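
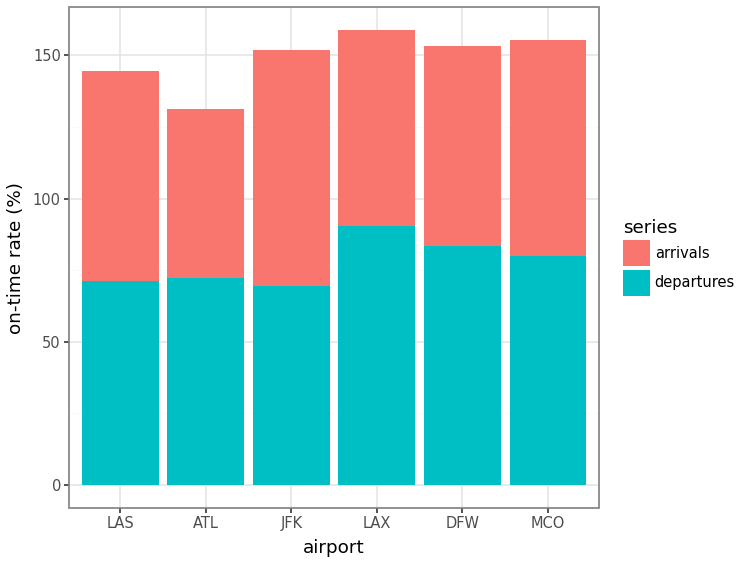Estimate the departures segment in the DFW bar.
≈ 80

departures top ≈ 80, bottom ≈ 0; segment ≈ 80.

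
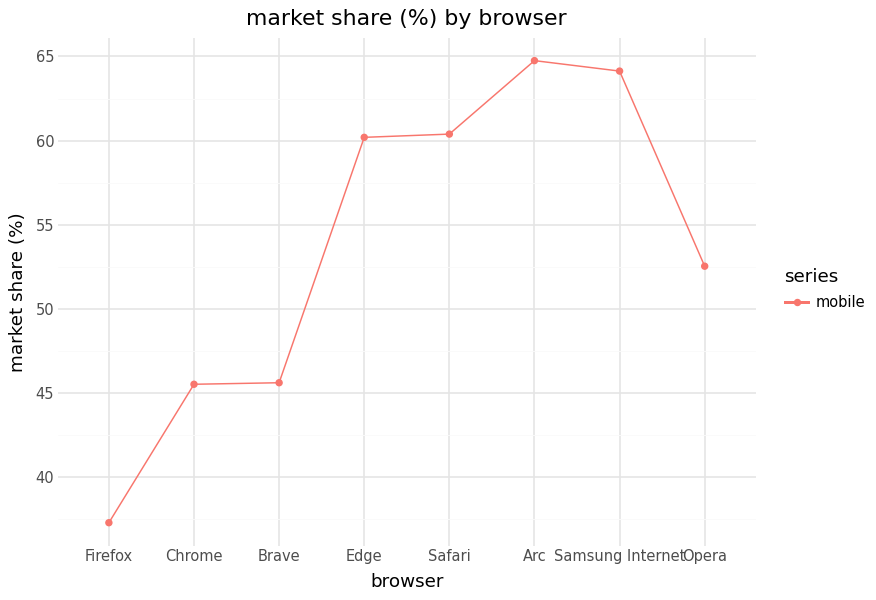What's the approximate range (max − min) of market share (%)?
≈ 30

Max Arc ≈ 65, min Firefox ≈ 35; range ≈ 30.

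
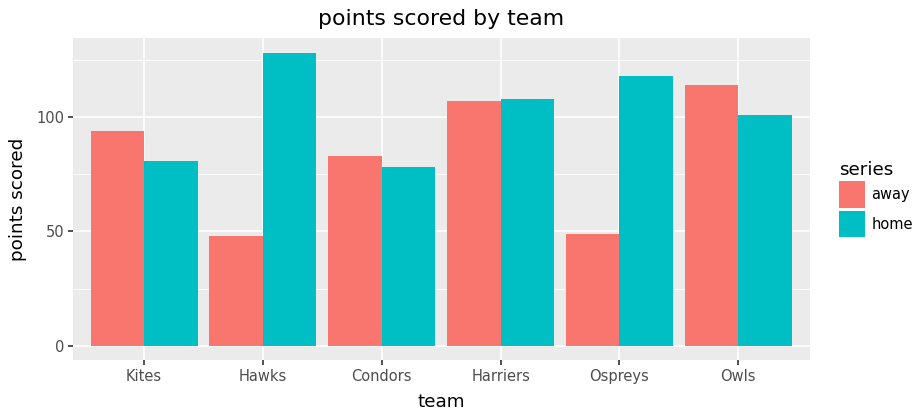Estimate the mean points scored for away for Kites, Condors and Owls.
≈ 100

(100 + 80 + 120) / 3 ≈ 100.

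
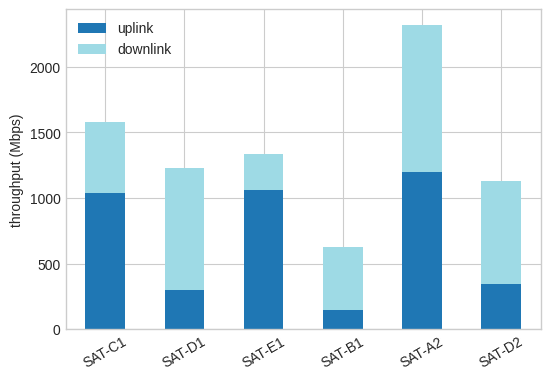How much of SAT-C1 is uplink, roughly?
≈ 1000

uplink top ≈ 1000, bottom ≈ 0; segment ≈ 1000.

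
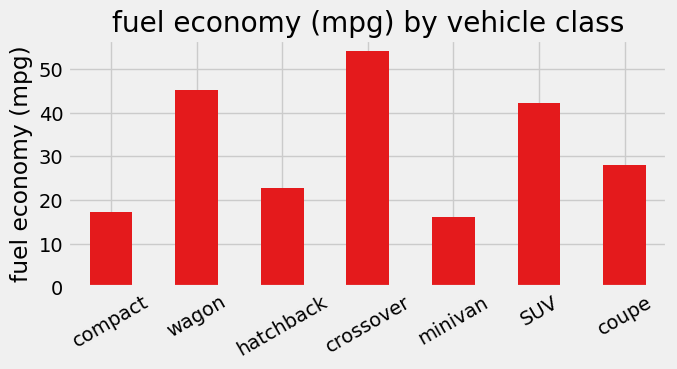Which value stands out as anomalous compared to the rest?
crossover ≈ 55; the rest sit between ≈ 15 and ≈ 45.

crossover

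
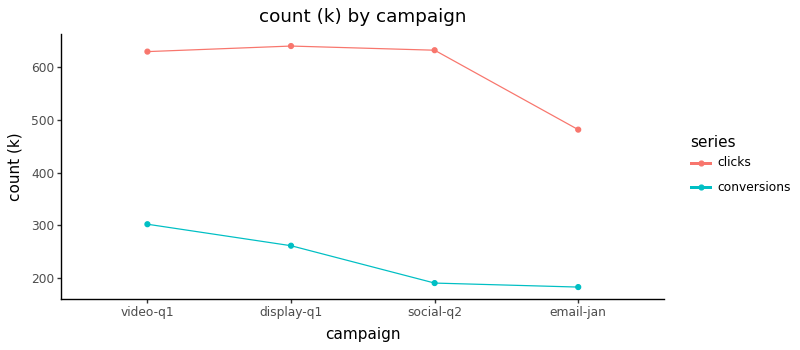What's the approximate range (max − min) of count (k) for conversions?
≈ 100

Max video-q1 ≈ 300, min email-jan ≈ 200; range ≈ 100.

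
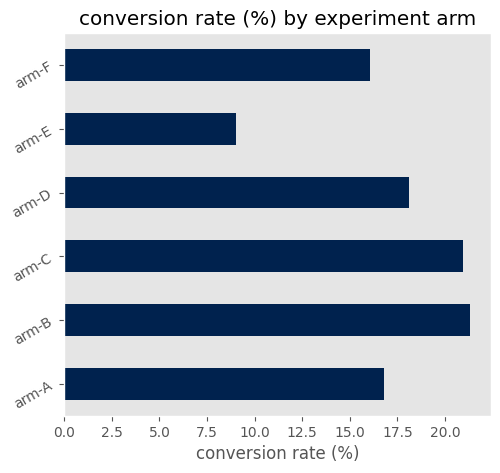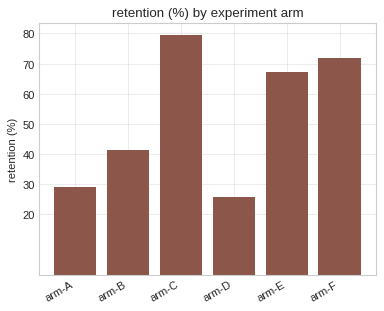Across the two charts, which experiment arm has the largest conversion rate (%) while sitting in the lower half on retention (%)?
Chart 2 median retention (%) ≈ 50; below-median experiment arms: arm-A, arm-B, arm-D. Among those, arm-B has the highest conversion rate (%) (≈ 22).

arm-B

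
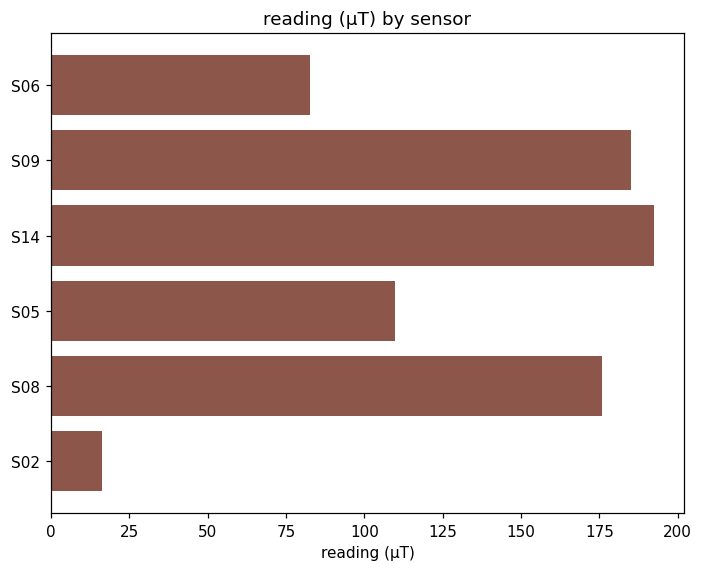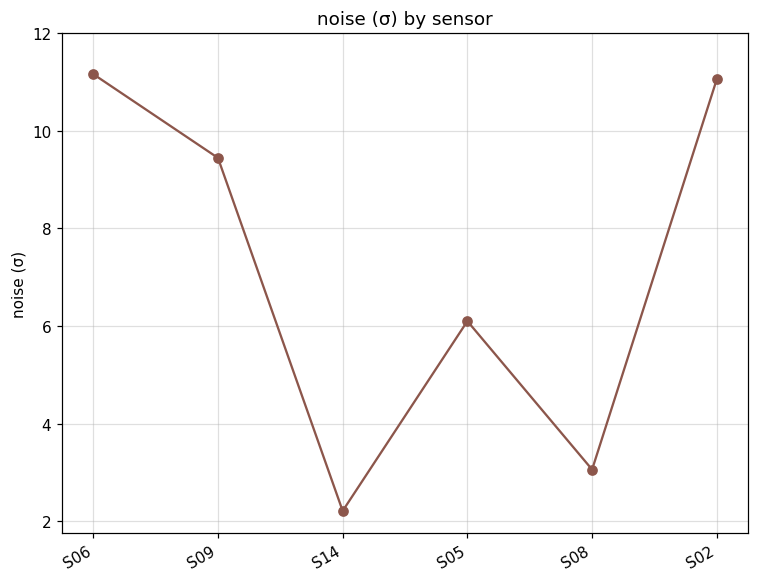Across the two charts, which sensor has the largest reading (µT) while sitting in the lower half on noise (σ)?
Chart 2 median noise (σ) ≈ 8; below-median sensors: S14, S05, S08. Among those, S14 has the highest reading (µT) (≈ 200).

S14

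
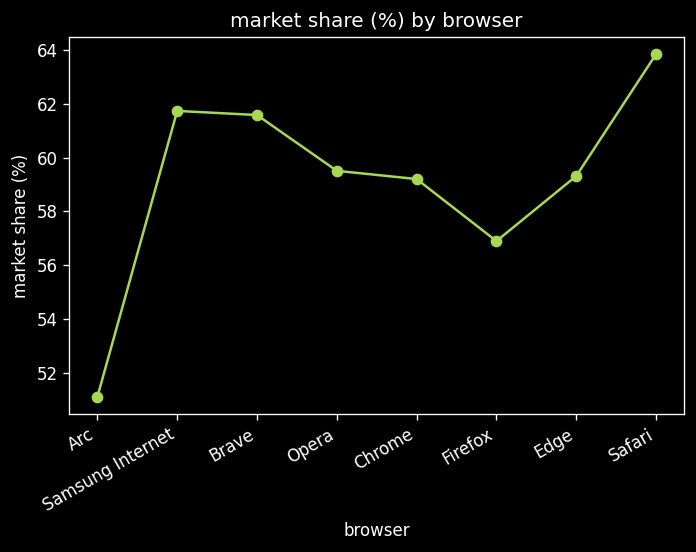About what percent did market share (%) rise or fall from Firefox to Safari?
Firefox ≈ 56, Safari ≈ 64; (64 − 56) / 56 ≈ +14.3%.

≈ +14.3%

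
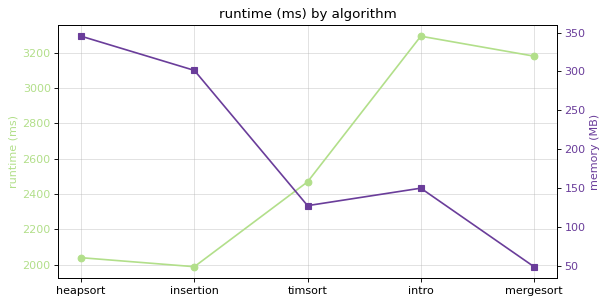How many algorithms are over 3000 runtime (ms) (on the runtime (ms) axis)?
Above 3000: intro, mergesort.

2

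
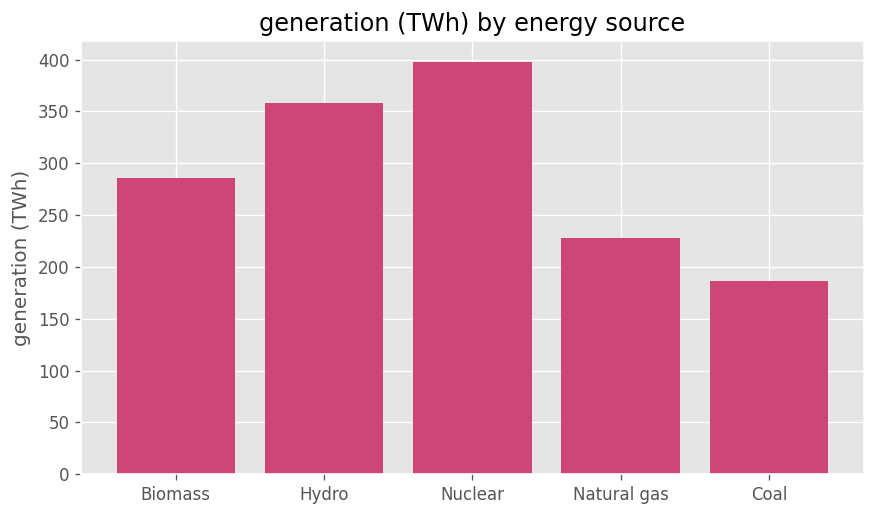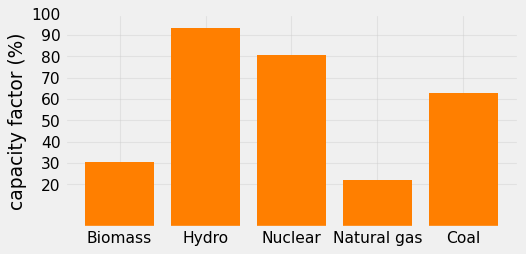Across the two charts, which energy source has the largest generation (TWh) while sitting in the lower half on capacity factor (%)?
Biomass

Chart 2 median capacity factor (%) ≈ 60; below-median energy sources: Biomass, Natural gas. Among those, Biomass has the highest generation (TWh) (≈ 300).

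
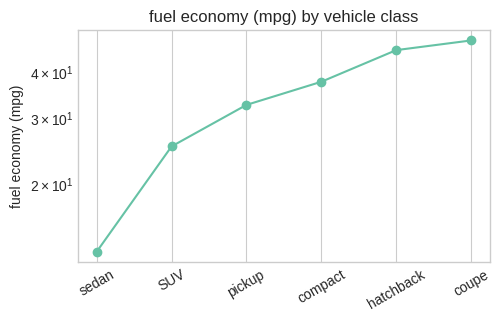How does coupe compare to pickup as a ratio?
coupe ≈ 50, pickup ≈ 35; 50/35 ≈ 1.43.

≈ 1.43×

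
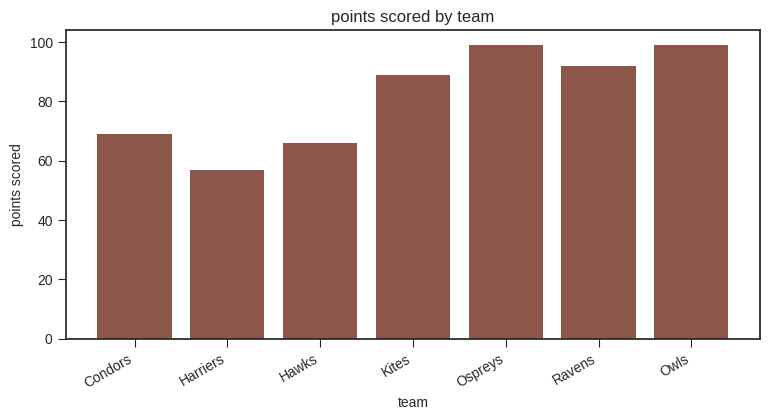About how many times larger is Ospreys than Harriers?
≈ 1.67×

Ospreys ≈ 100, Harriers ≈ 60; 100/60 ≈ 1.67.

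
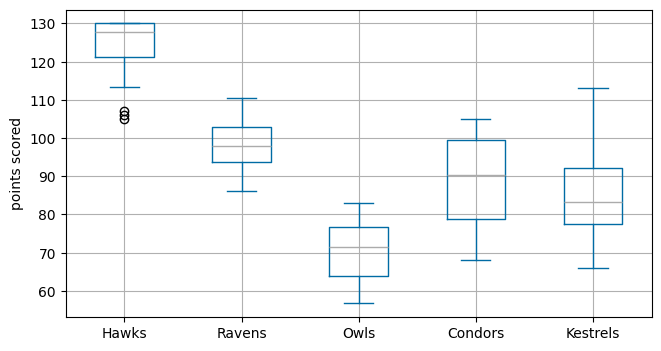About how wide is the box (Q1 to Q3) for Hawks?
Q3 ≈ 130, Q1 ≈ 120; IQR ≈ 10.

≈ 10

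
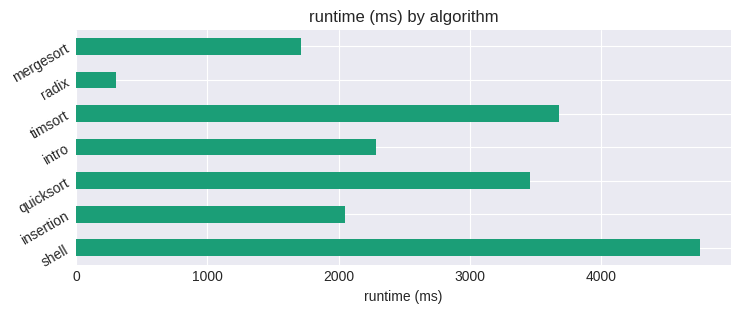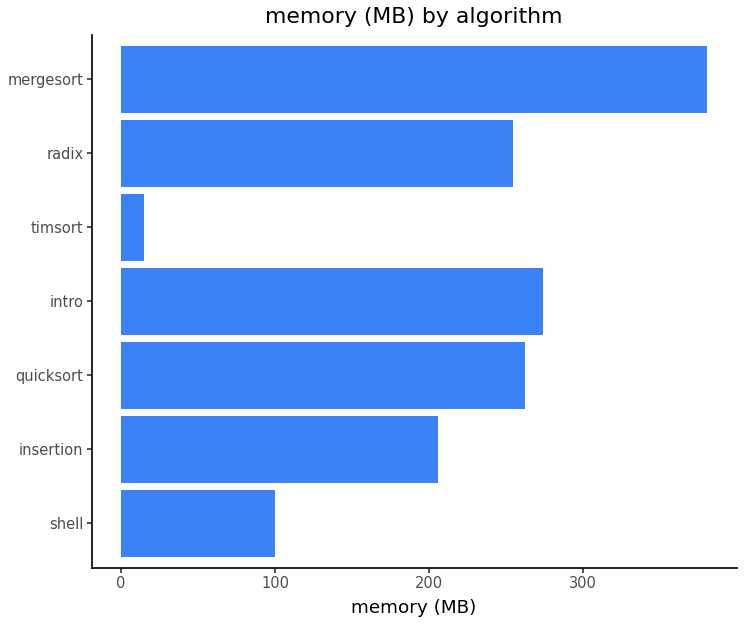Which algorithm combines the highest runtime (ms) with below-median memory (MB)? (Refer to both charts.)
Chart 2 median memory (MB) ≈ 250; below-median algorithms: shell, insertion, timsort. Among those, shell has the highest runtime (ms) (≈ 5000).

shell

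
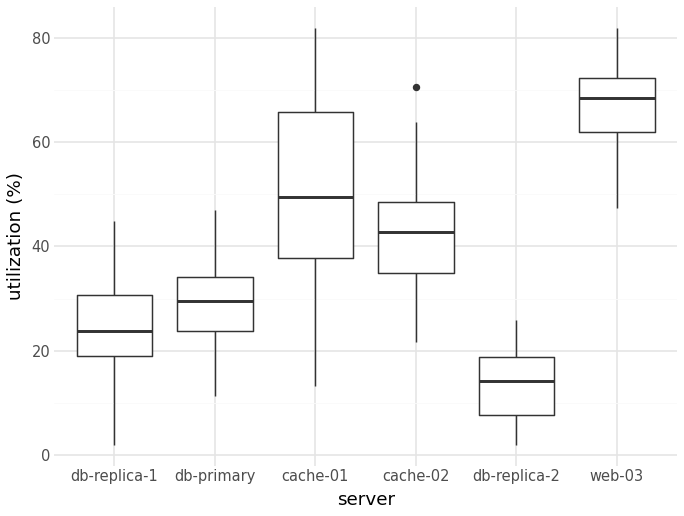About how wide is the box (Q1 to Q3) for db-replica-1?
Q3 ≈ 30, Q1 ≈ 20; IQR ≈ 10.

≈ 10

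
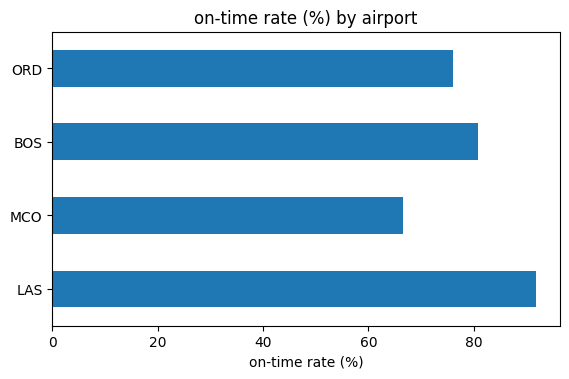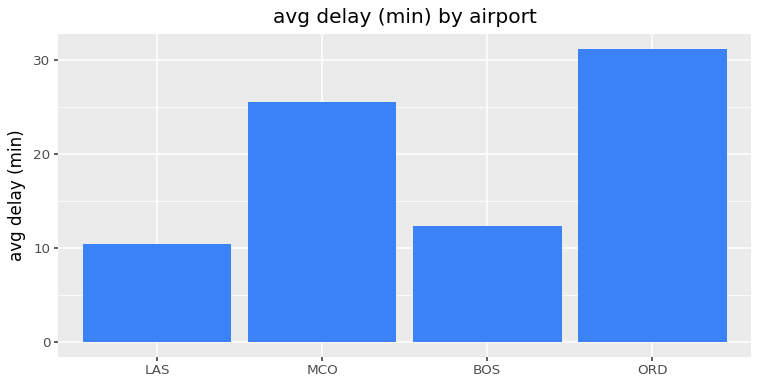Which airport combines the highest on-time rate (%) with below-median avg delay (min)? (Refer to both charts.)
Chart 2 median avg delay (min) ≈ 20; below-median airports: LAS, BOS. Among those, LAS has the highest on-time rate (%) (≈ 90).

LAS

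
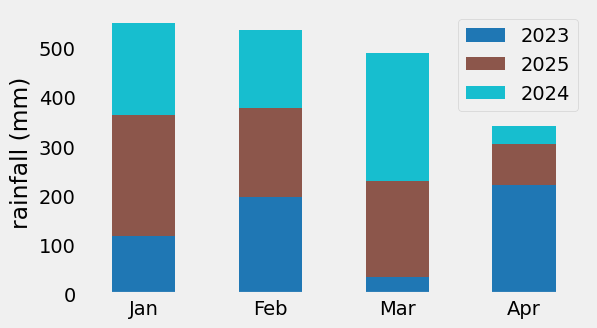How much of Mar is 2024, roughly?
≈ 250

2024 top ≈ 500, bottom ≈ 250; segment ≈ 250.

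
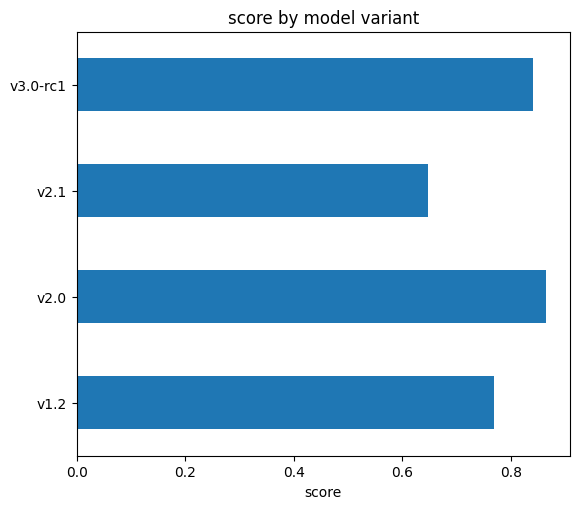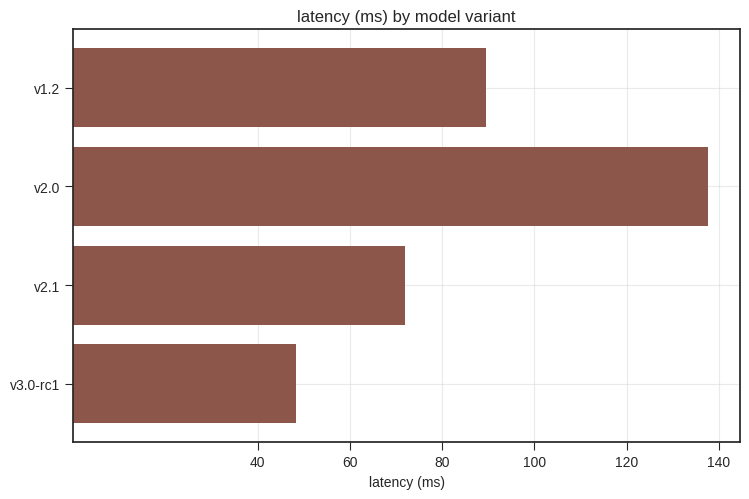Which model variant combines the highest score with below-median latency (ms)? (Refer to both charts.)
Chart 2 median latency (ms) ≈ 80; below-median model variants: v2.1, v3.0-rc1. Among those, v3.0-rc1 has the highest score (≈ 0.8).

v3.0-rc1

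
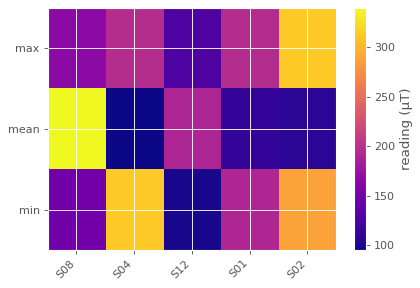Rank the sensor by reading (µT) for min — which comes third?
S01

Top 4 for min: S04 ≈ 300, S02 ≈ 275, S01 ≈ 200, S08 ≈ 150.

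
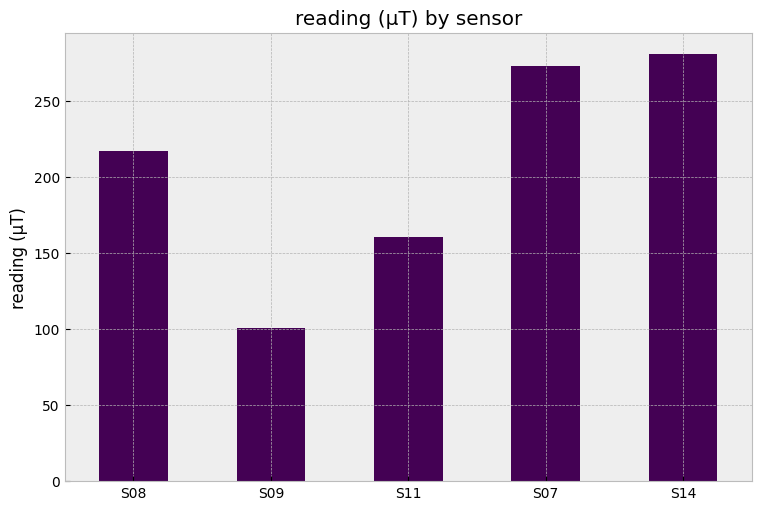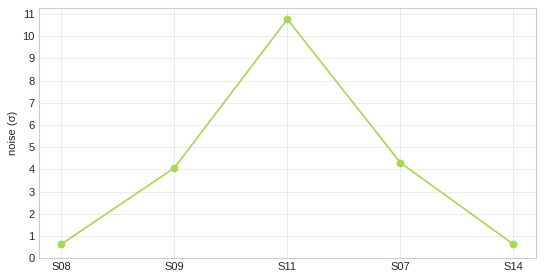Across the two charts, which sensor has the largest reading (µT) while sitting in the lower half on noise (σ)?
Chart 2 median noise (σ) ≈ 4; below-median sensors: S08, S14. Among those, S14 has the highest reading (µT) (≈ 300).

S14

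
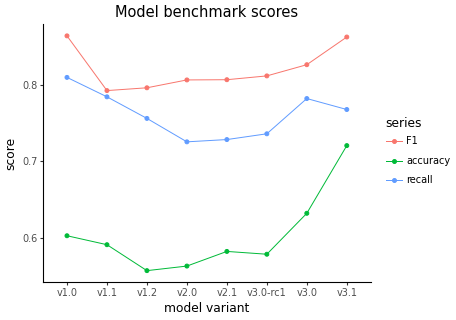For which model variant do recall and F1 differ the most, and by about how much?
v3.1: recall ≈ 0.75, F1 ≈ 0.85 → gap ≈ 0.10. Next-largest (v2.0) is only ≈ 0.05.

v3.1, ≈ 0.10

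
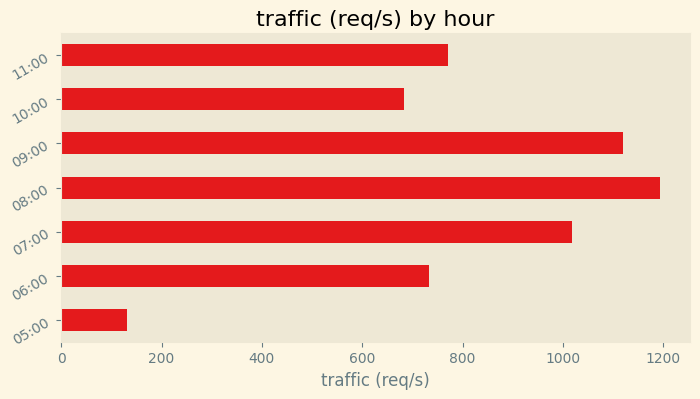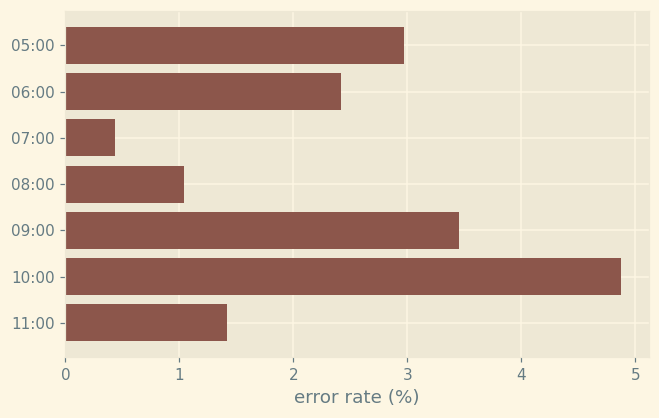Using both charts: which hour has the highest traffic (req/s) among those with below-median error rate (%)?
Chart 2 median error rate (%) ≈ 2.5; below-median hours: 07:00, 08:00, 11:00. Among those, 08:00 has the highest traffic (req/s) (≈ 1200).

08:00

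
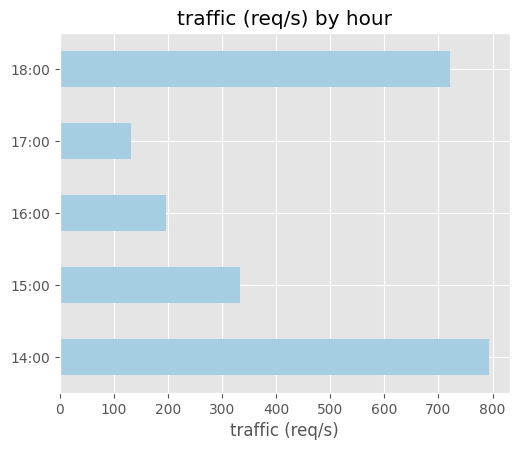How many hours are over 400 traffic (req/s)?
2

Above 400: 14:00, 18:00.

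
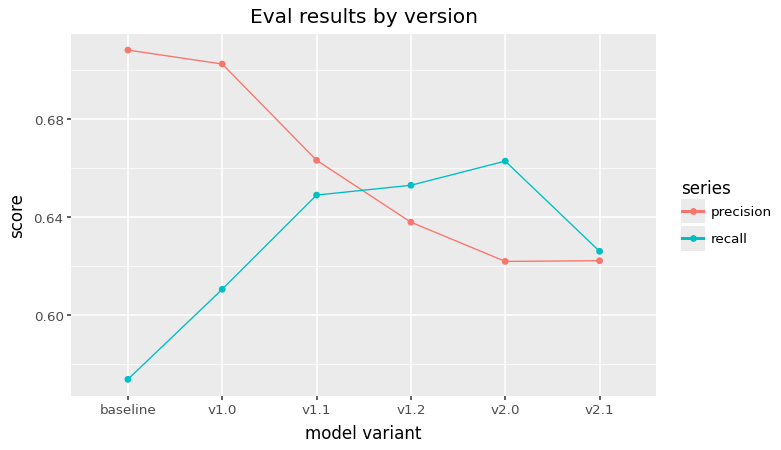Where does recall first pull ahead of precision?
v1.2

v1.1: recall ≈ 0.64 vs precision ≈ 0.66 (not yet); v1.2: recall ≈ 0.66 vs precision ≈ 0.64 (first crossover).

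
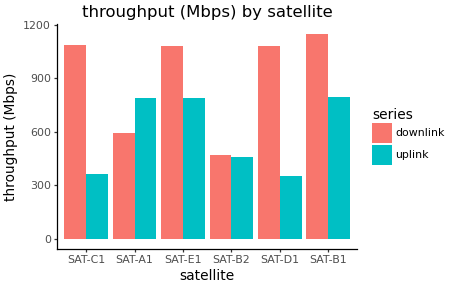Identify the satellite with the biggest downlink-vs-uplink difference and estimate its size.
SAT-D1: downlink ≈ 1100, uplink ≈ 300 → gap ≈ 800. Next-largest (SAT-C1) is only ≈ 700.

SAT-D1, ≈ 800 Mbps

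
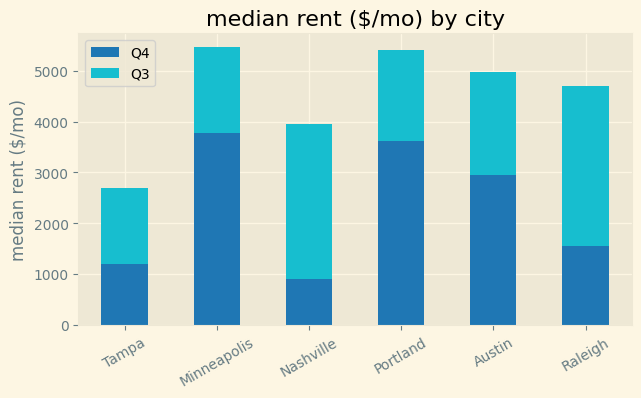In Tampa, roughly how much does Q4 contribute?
Q4 top ≈ 1000, bottom ≈ 0; segment ≈ 1000.

≈ 1000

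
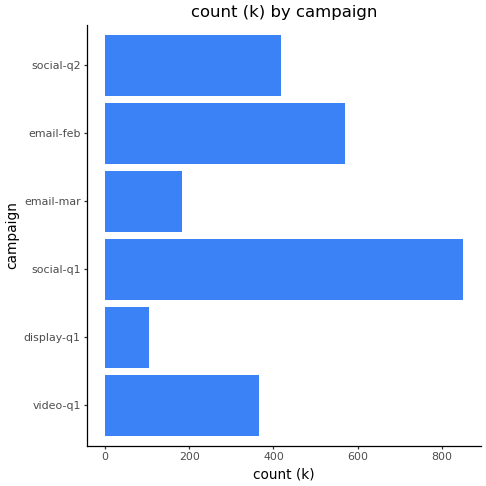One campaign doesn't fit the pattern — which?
social-q1

social-q1 ≈ 800; the rest sit between ≈ 100 and ≈ 600.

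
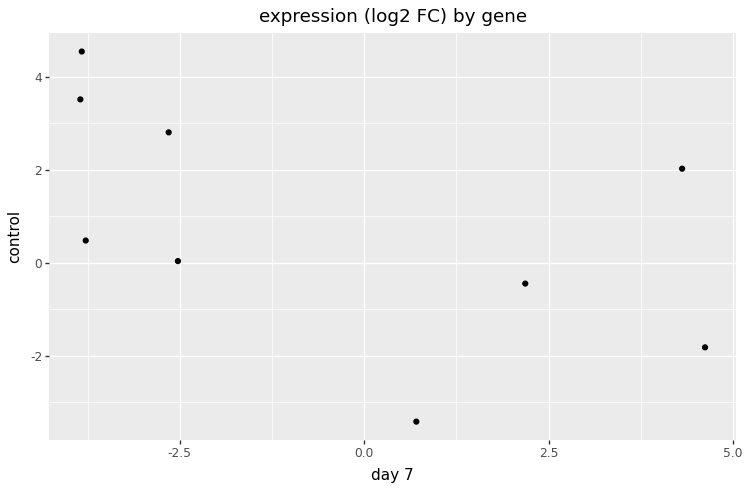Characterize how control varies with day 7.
negative, moderate

Points are negatively correlated; moderate (|r| ≈ 0.5).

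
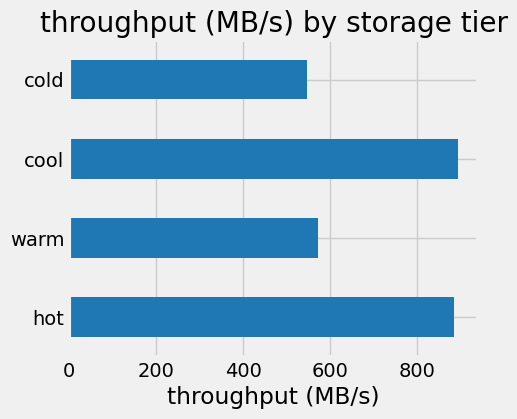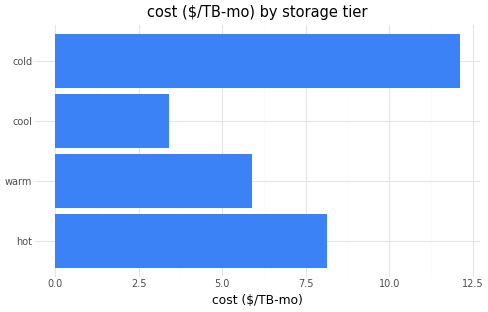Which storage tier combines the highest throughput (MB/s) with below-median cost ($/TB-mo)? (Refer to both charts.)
Chart 2 median cost ($/TB-mo) ≈ 8; below-median storage tiers: warm, cool. Among those, cool has the highest throughput (MB/s) (≈ 900).

cool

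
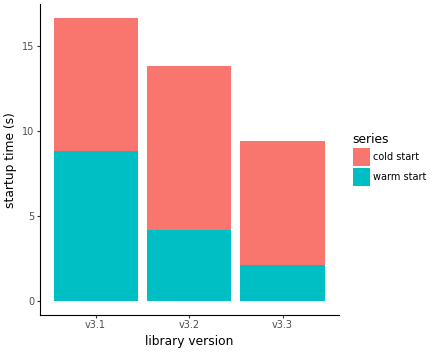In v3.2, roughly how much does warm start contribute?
≈ 4

warm start top ≈ 4, bottom ≈ 0; segment ≈ 4.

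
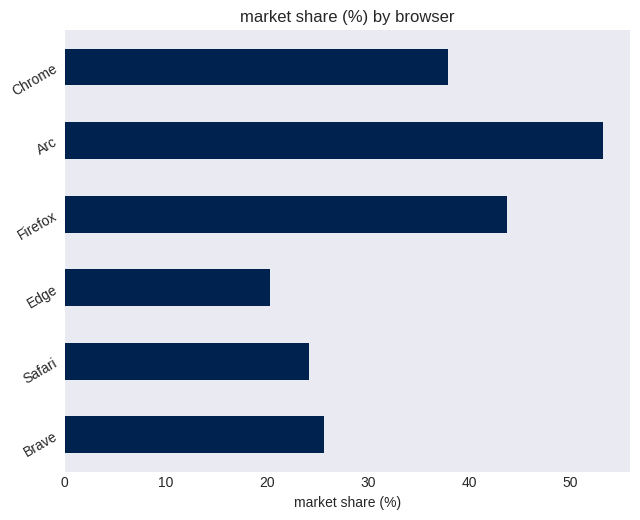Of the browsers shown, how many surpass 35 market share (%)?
Above 35: Firefox, Arc, Chrome.

3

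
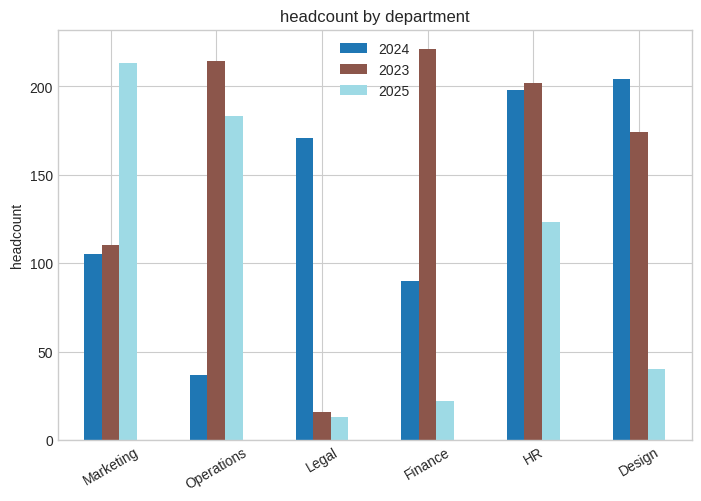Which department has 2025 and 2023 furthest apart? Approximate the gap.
Finance: 2025 ≈ 20, 2023 ≈ 220 → gap ≈ 200. Next-largest (Design) is only ≈ 140.

Finance, ≈ 200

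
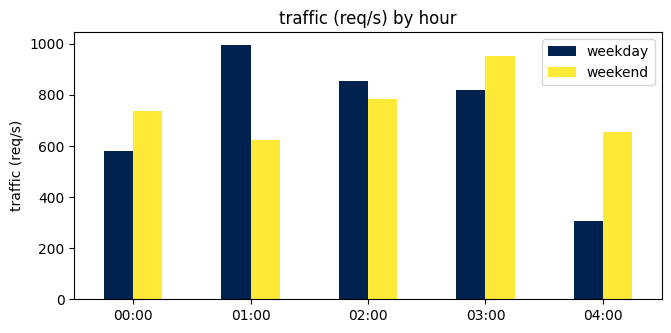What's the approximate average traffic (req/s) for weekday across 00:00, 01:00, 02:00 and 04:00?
≈ 700

(600 + 1000 + 900 + 300) / 4 ≈ 700.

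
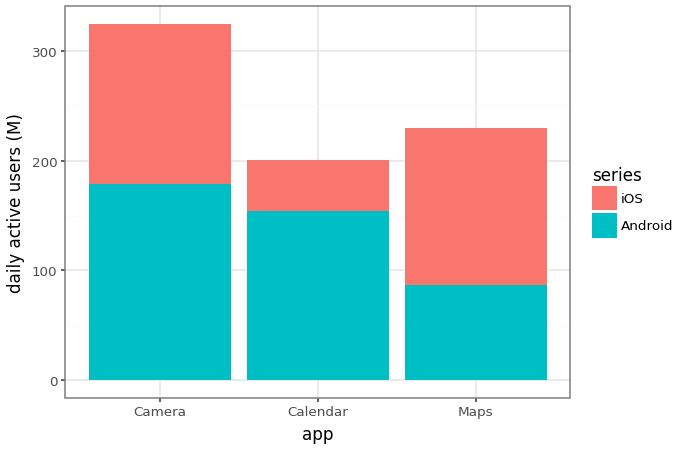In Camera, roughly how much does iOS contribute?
≈ 150

iOS top ≈ 350, bottom ≈ 200; segment ≈ 150.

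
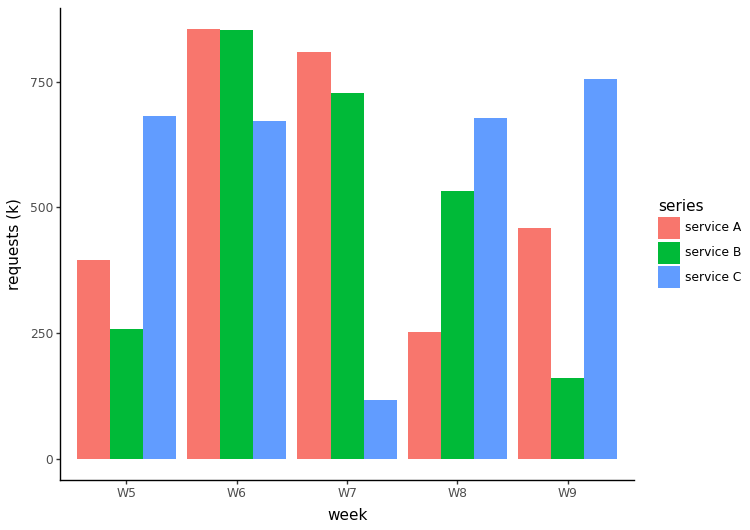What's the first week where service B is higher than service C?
W6

W5: service B ≈ 300 vs service C ≈ 700 (not yet); W6: service B ≈ 900 vs service C ≈ 700 (first crossover).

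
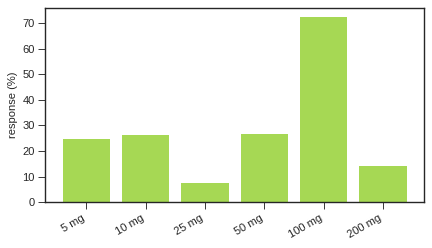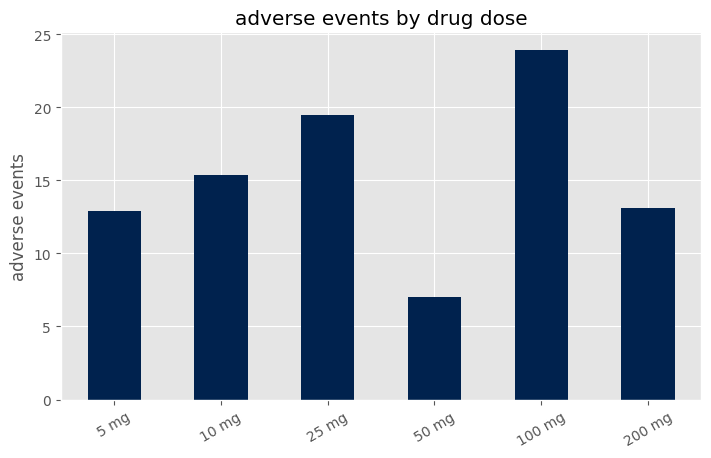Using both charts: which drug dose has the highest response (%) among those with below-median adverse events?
50 mg

Chart 2 median adverse events ≈ 15; below-median drug doses: 5 mg, 50 mg, 200 mg. Among those, 50 mg has the highest response (%) (≈ 30).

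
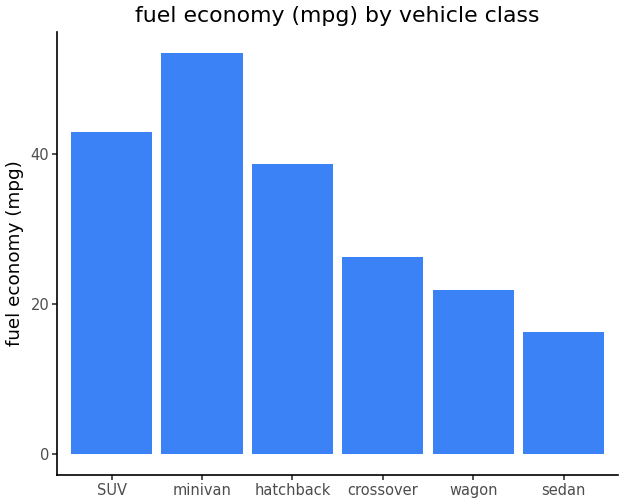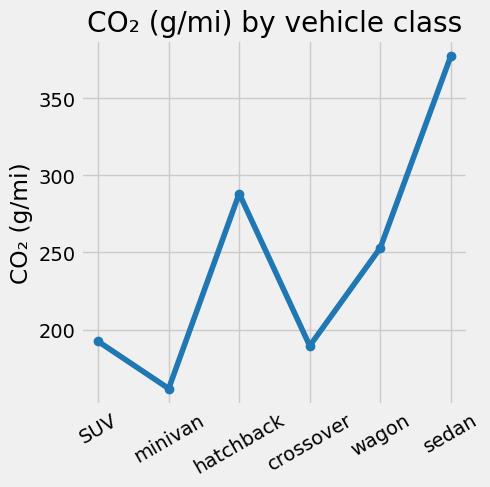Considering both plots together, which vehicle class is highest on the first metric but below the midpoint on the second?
minivan

Chart 2 median CO₂ (g/mi) ≈ 200; below-median vehicle classes: SUV, minivan, crossover. Among those, minivan has the highest fuel economy (mpg) (≈ 55).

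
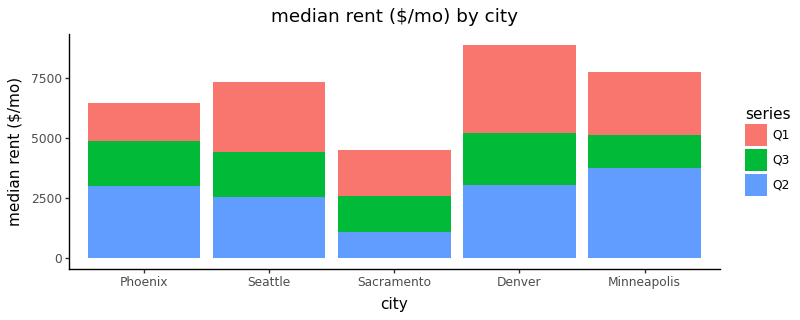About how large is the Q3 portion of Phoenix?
≈ 2000

Q3 top ≈ 5000, bottom ≈ 3000; segment ≈ 2000.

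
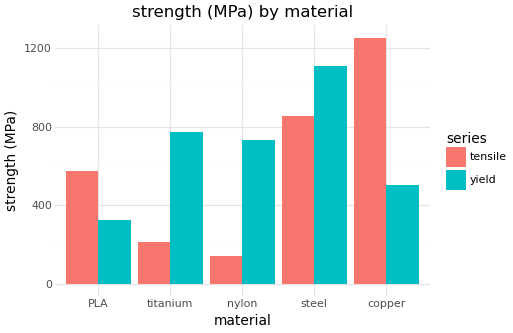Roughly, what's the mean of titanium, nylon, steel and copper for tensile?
(200 + 200 + 800 + 1200) / 4 ≈ 600.

≈ 600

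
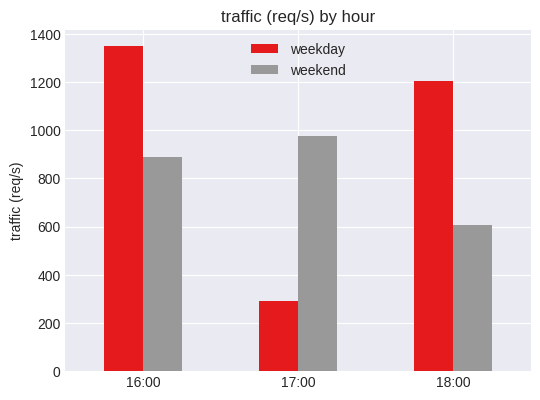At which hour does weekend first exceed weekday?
16:00: weekend ≈ 800 vs weekday ≈ 1400 (not yet); 17:00: weekend ≈ 1000 vs weekday ≈ 200 (first crossover).

17:00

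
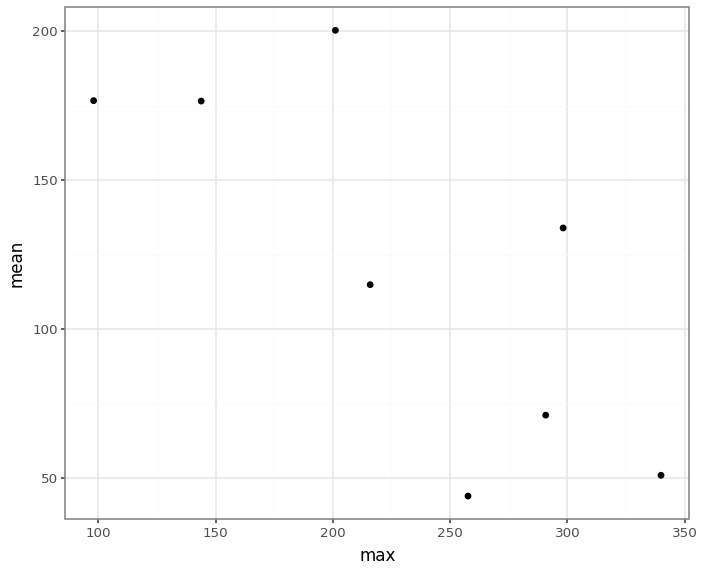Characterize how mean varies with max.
Points are negatively correlated; strong (|r| ≈ 0.8).

negative, strong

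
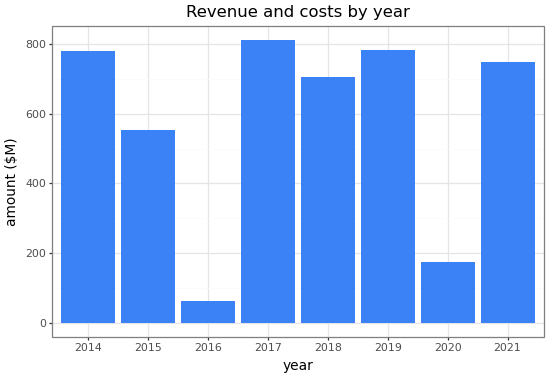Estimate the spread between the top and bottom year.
Max 2017 ≈ 800, min 2016 ≈ 100; range ≈ 700.

≈ 700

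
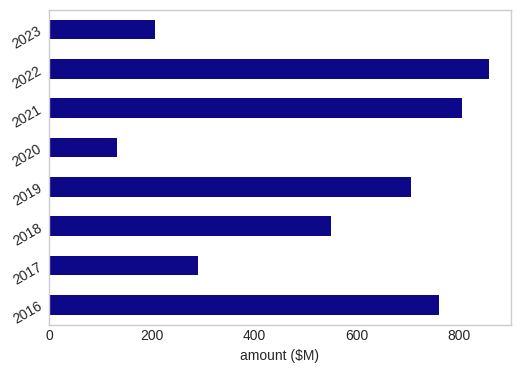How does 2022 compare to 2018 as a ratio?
2022 ≈ 900, 2018 ≈ 600; 900/600 ≈ 1.5.

≈ 1.5×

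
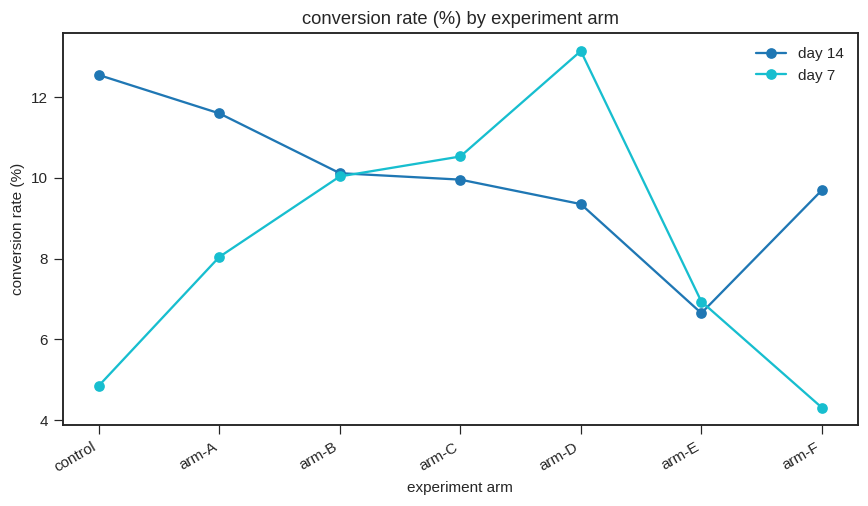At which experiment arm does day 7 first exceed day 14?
arm-C

arm-B: day 7 ≈ 10 vs day 14 ≈ 10 (not yet); arm-C: day 7 ≈ 11 vs day 14 ≈ 10 (first crossover).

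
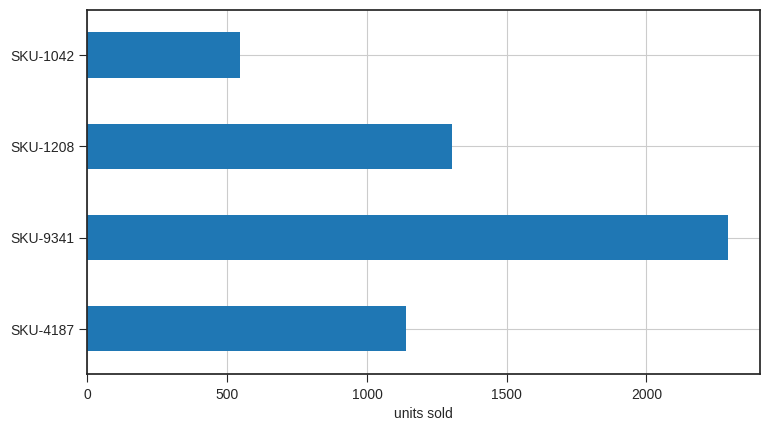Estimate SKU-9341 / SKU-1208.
≈ 1.57×

SKU-9341 ≈ 2200, SKU-1208 ≈ 1400; 2200/1400 ≈ 1.57.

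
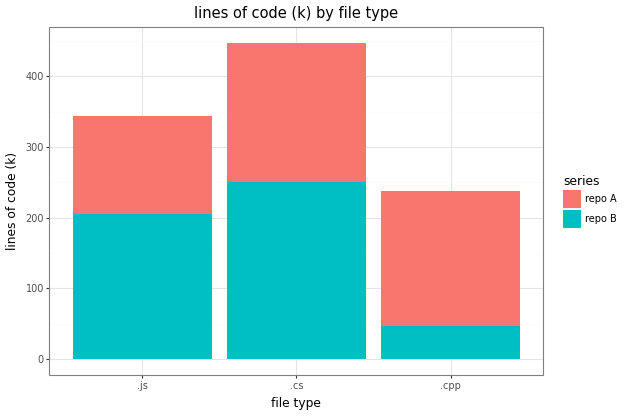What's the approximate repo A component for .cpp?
repo A top ≈ 250, bottom ≈ 50; segment ≈ 200.

≈ 200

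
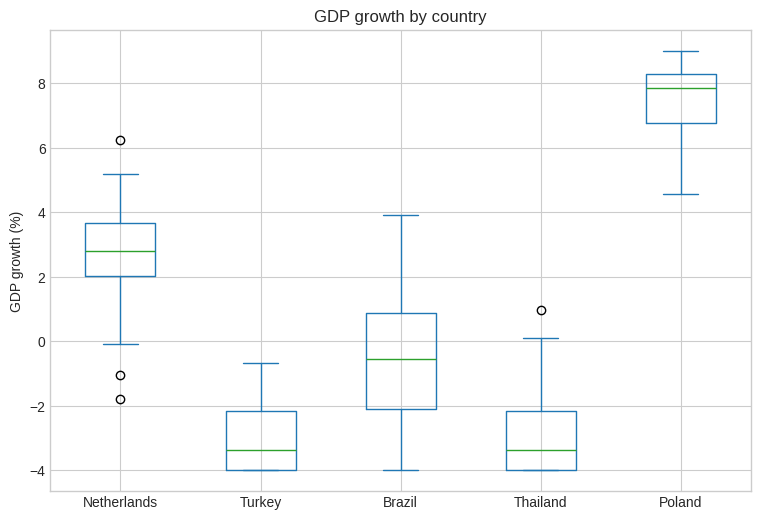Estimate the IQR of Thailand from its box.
≈ 2

Q3 ≈ -2, Q1 ≈ -4; IQR ≈ 2.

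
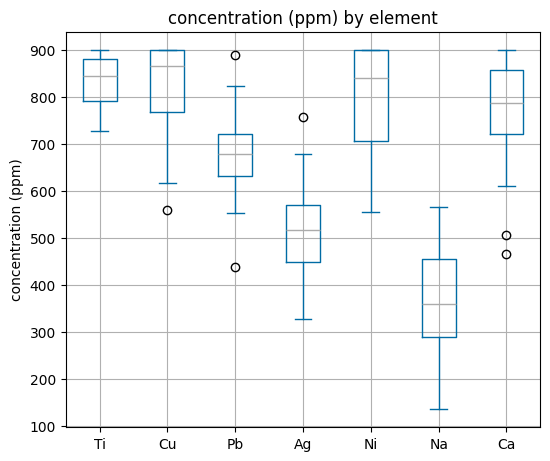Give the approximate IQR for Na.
≈ 150

Q3 ≈ 450, Q1 ≈ 300; IQR ≈ 150.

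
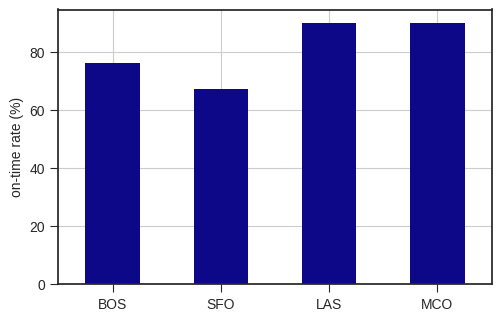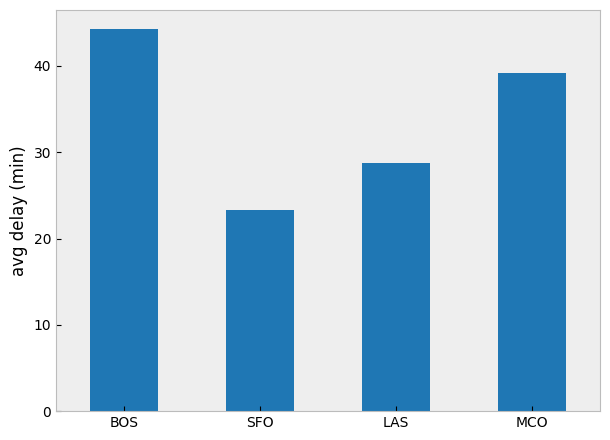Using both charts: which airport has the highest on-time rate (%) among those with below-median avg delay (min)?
Chart 2 median avg delay (min) ≈ 35; below-median airports: SFO, LAS. Among those, LAS has the highest on-time rate (%) (≈ 90).

LAS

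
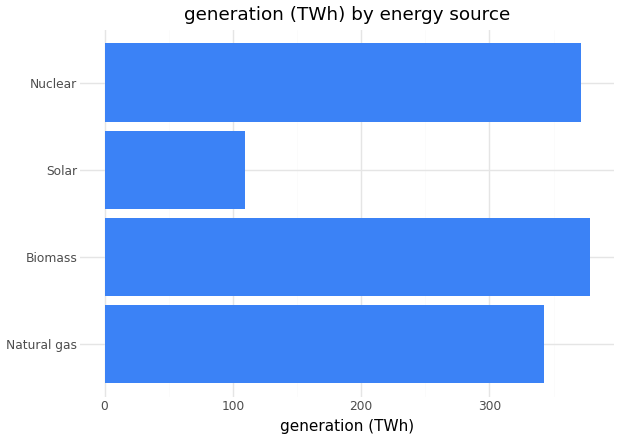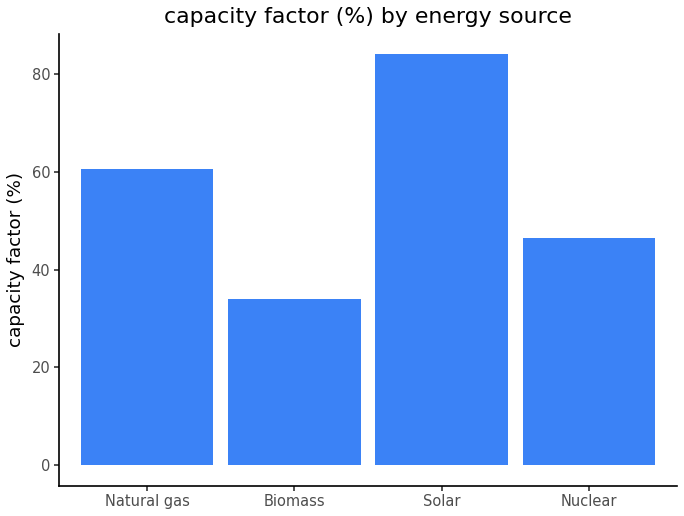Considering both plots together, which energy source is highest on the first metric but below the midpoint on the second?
Chart 2 median capacity factor (%) ≈ 50; below-median energy sources: Biomass, Nuclear. Among those, Biomass has the highest generation (TWh) (≈ 400).

Biomass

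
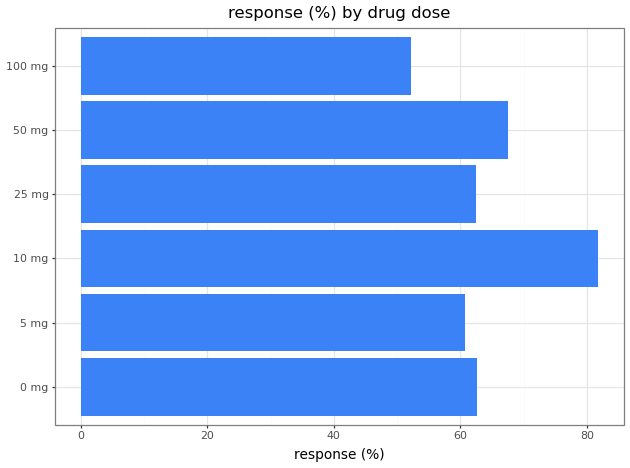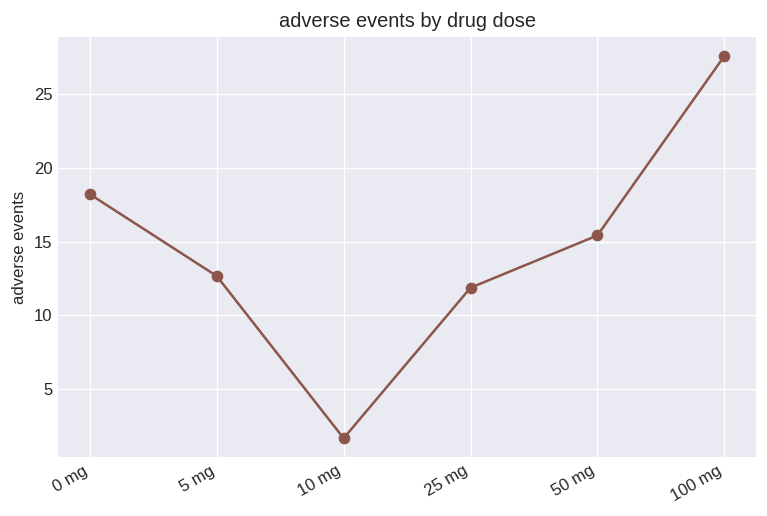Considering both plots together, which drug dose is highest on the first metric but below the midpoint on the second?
10 mg

Chart 2 median adverse events ≈ 15; below-median drug doses: 5 mg, 10 mg, 25 mg. Among those, 10 mg has the highest response (%) (≈ 80).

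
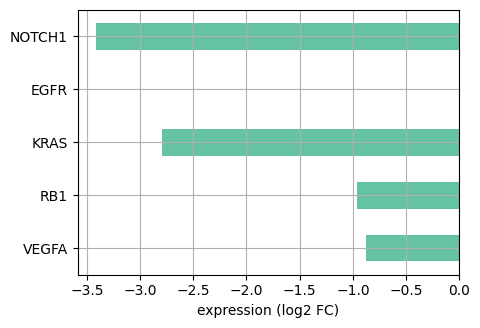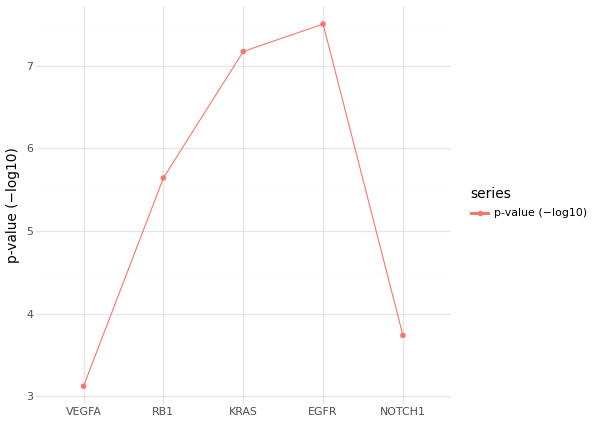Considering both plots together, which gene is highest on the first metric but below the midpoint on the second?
Chart 2 median p-value (−log10) ≈ 6; below-median genes: VEGFA, NOTCH1. Among those, VEGFA has the highest expression (log2 FC) (≈ -1).

VEGFA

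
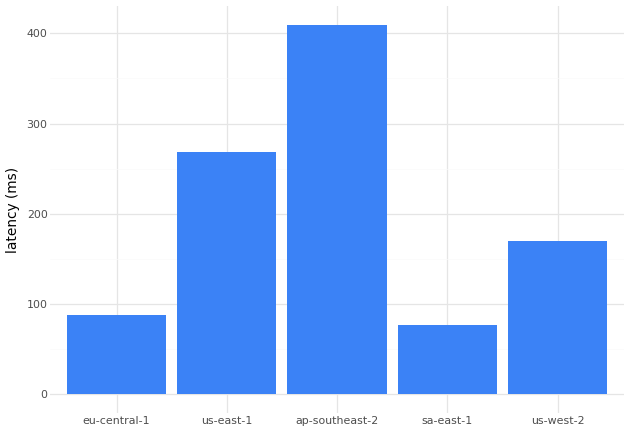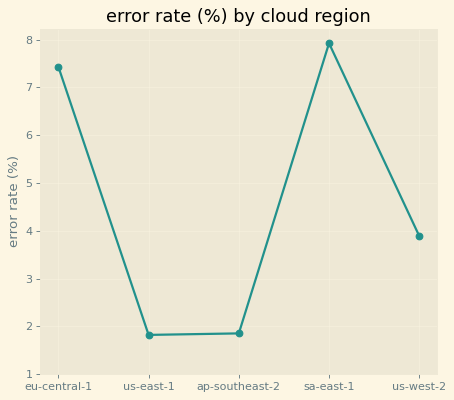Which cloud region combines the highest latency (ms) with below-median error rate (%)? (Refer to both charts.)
ap-southeast-2

Chart 2 median error rate (%) ≈ 4; below-median cloud regions: us-east-1, ap-southeast-2. Among those, ap-southeast-2 has the highest latency (ms) (≈ 400).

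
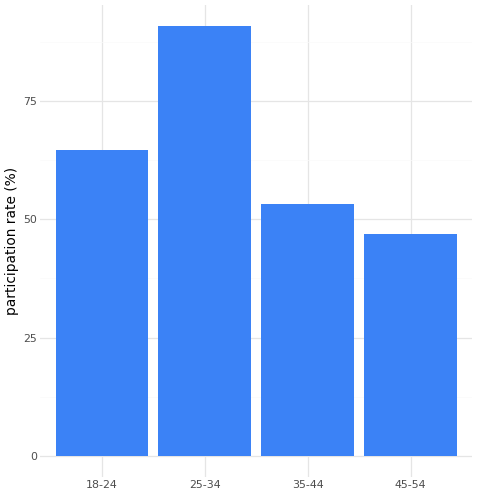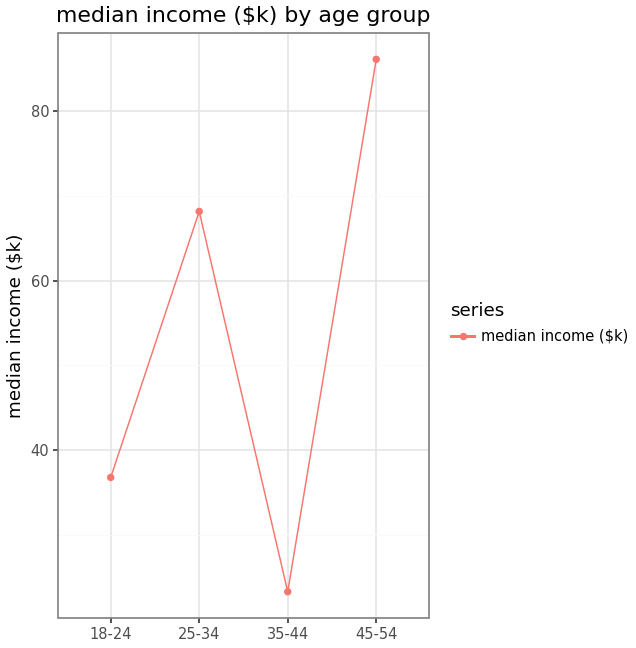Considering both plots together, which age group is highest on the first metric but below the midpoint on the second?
18-24

Chart 2 median median income ($k) ≈ 50; below-median age groups: 18-24, 35-44. Among those, 18-24 has the highest participation rate (%) (≈ 60).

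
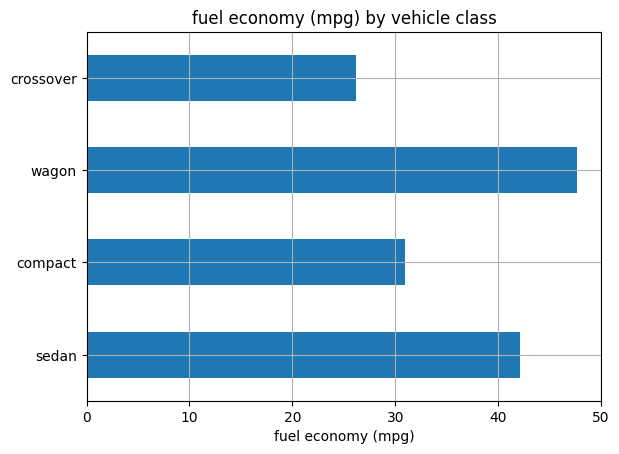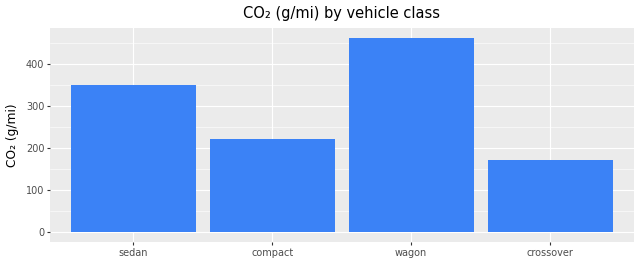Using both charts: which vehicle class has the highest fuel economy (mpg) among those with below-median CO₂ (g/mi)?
compact

Chart 2 median CO₂ (g/mi) ≈ 300; below-median vehicle classes: compact, crossover. Among those, compact has the highest fuel economy (mpg) (≈ 30).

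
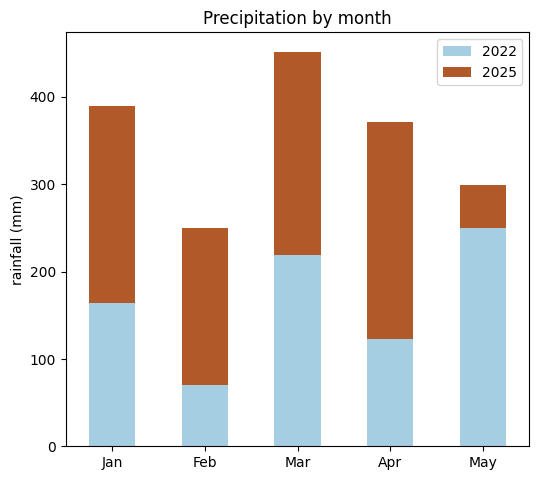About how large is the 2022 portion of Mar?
≈ 200

2022 top ≈ 200, bottom ≈ 0; segment ≈ 200.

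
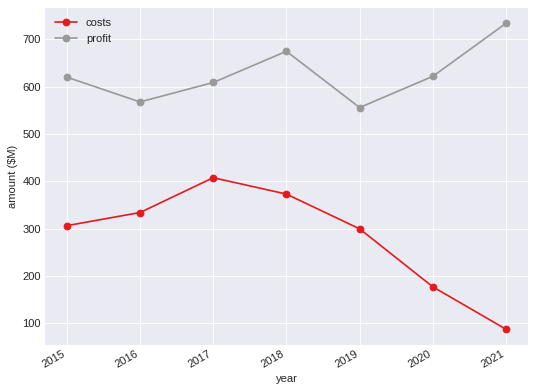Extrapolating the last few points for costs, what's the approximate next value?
≈ 0

Last three: 300, 200, 100 → slope ≈ -100/step → next ≈ 0.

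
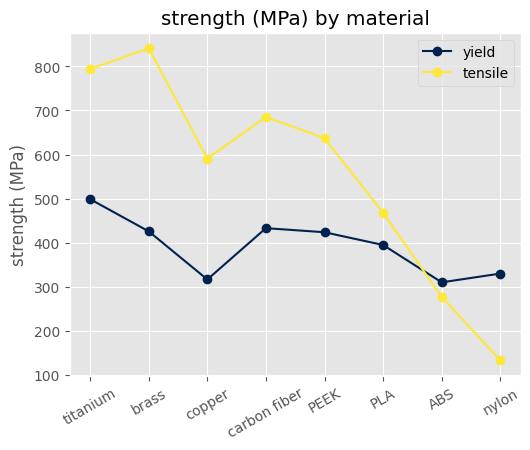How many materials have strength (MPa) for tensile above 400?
6

Above 400: titanium, brass, copper, carbon fiber, PEEK, PLA.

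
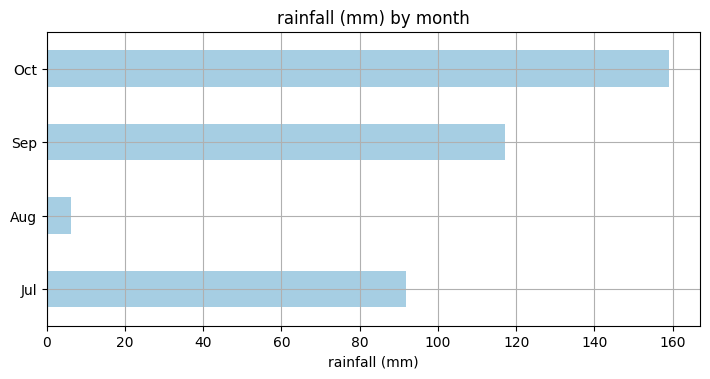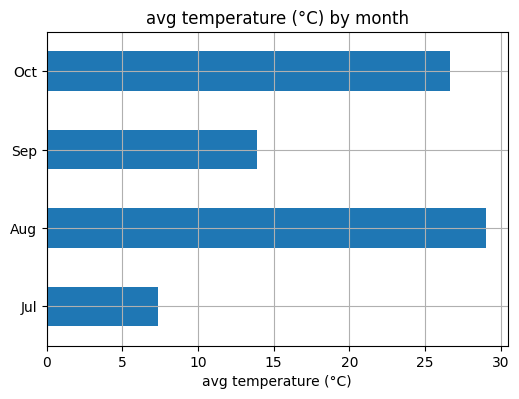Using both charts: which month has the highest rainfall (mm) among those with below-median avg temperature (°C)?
Chart 2 median avg temperature (°C) ≈ 20; below-median months: Jul, Sep. Among those, Sep has the highest rainfall (mm) (≈ 120).

Sep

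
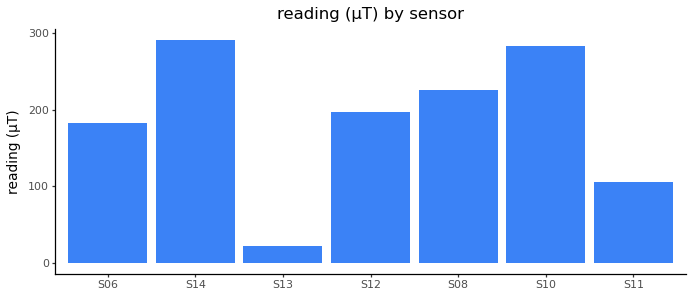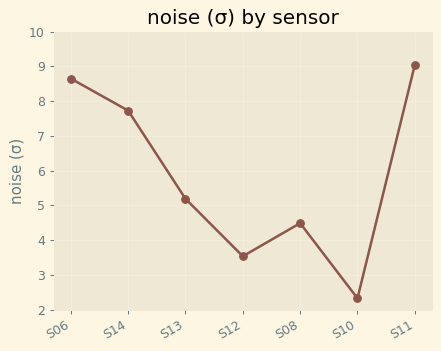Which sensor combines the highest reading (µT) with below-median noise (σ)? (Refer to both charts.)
S10

Chart 2 median noise (σ) ≈ 5; below-median sensors: S12, S08, S10. Among those, S10 has the highest reading (µT) (≈ 300).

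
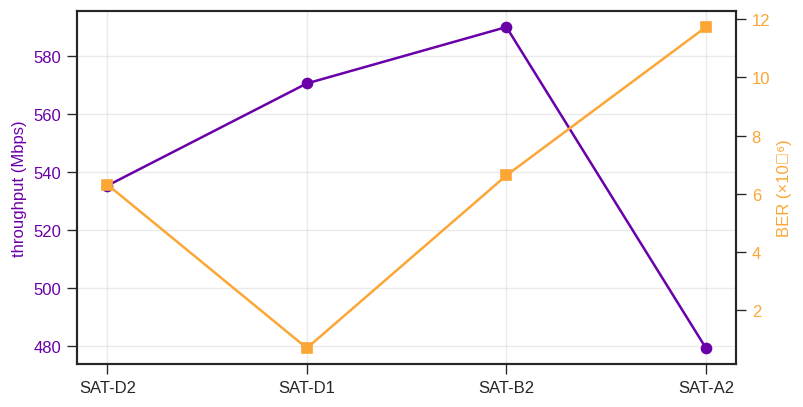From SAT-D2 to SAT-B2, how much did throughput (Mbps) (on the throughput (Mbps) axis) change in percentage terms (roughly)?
SAT-D2 ≈ 540, SAT-B2 ≈ 590; (590 − 540) / 540 ≈ +9.3%.

≈ +9.3%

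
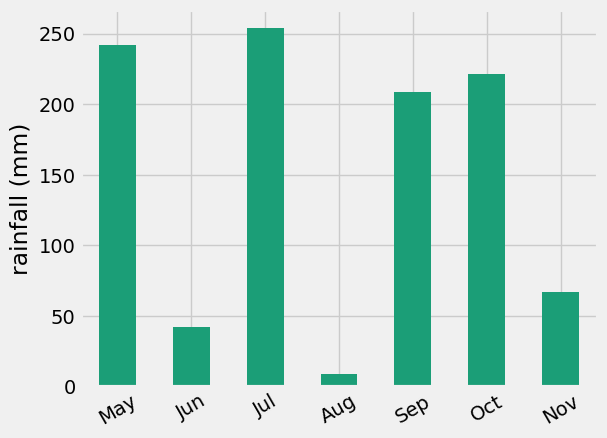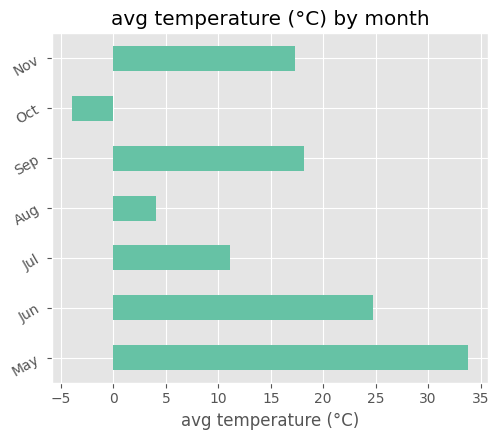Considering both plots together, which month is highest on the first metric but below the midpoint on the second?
Chart 2 median avg temperature (°C) ≈ 15; below-median months: Jul, Aug, Oct. Among those, Jul has the highest rainfall (mm) (≈ 250).

Jul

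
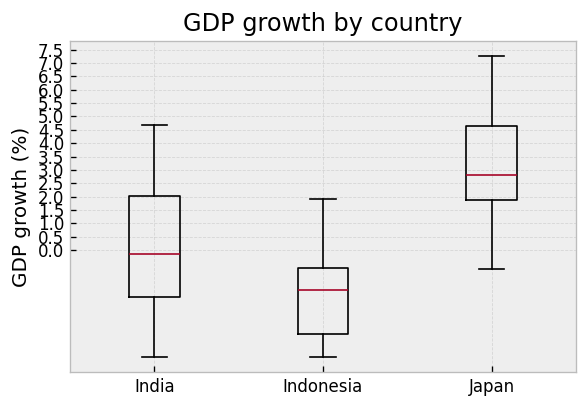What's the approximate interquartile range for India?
Q3 ≈ 2.0, Q1 ≈ -2.0; IQR ≈ 4.0.

≈ 4.0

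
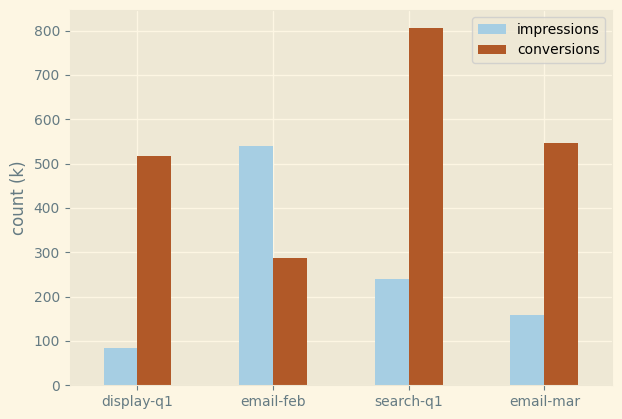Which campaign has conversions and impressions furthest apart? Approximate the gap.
search-q1, ≈ 600 k

search-q1: conversions ≈ 800, impressions ≈ 200 → gap ≈ 600. Next-largest (display-q1) is only ≈ 400.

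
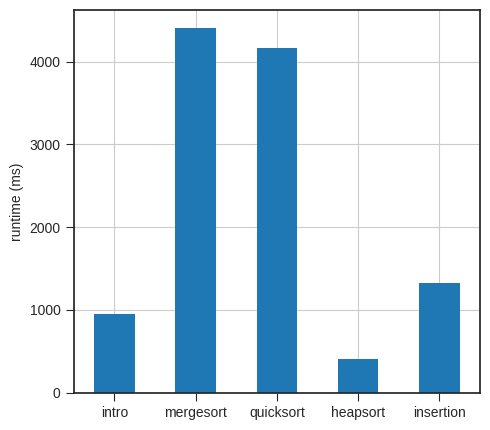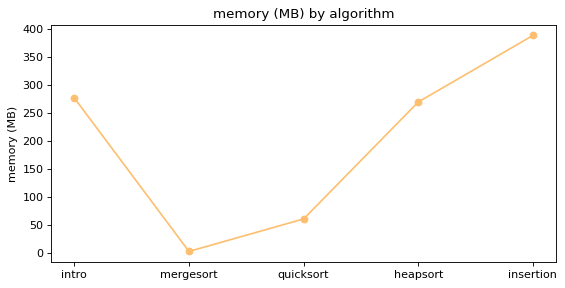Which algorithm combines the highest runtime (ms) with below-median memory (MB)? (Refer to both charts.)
Chart 2 median memory (MB) ≈ 250; below-median algorithms: mergesort, quicksort. Among those, mergesort has the highest runtime (ms) (≈ 4500).

mergesort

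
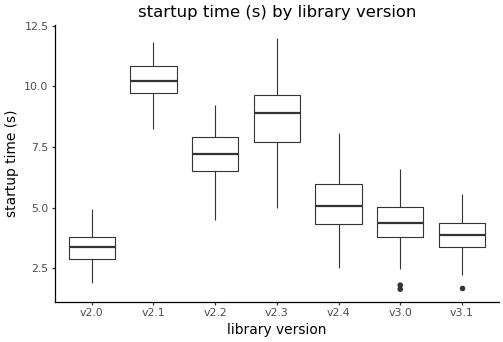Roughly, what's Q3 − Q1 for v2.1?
Q3 ≈ 11, Q1 ≈ 10; IQR ≈ 1.

≈ 1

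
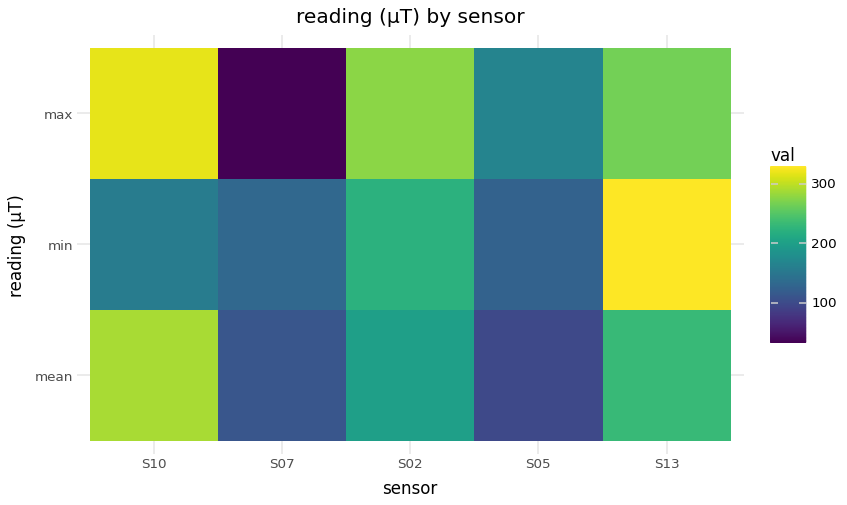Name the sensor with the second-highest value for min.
Top 3 for min: S13 ≈ 325, S02 ≈ 225, S10 ≈ 150.

S02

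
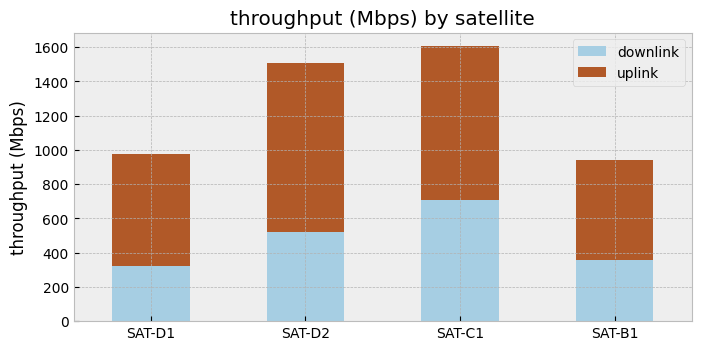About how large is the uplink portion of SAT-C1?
≈ 800

uplink top ≈ 1600, bottom ≈ 800; segment ≈ 800.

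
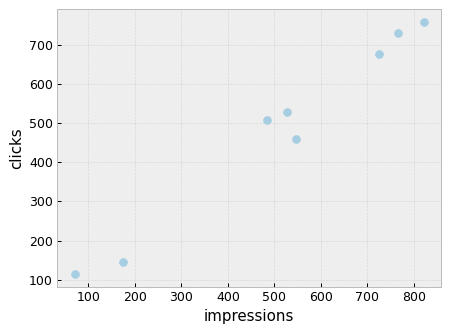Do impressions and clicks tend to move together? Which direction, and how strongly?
positive, strong

Points are positively correlated; strong (|r| ≈ 1.0).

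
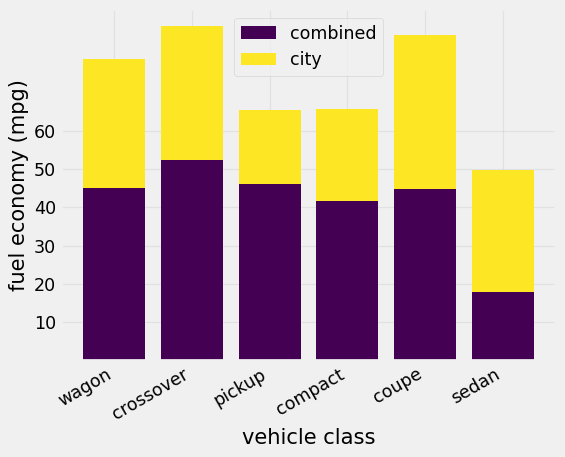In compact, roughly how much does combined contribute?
combined top ≈ 40, bottom ≈ 0; segment ≈ 40.

≈ 40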